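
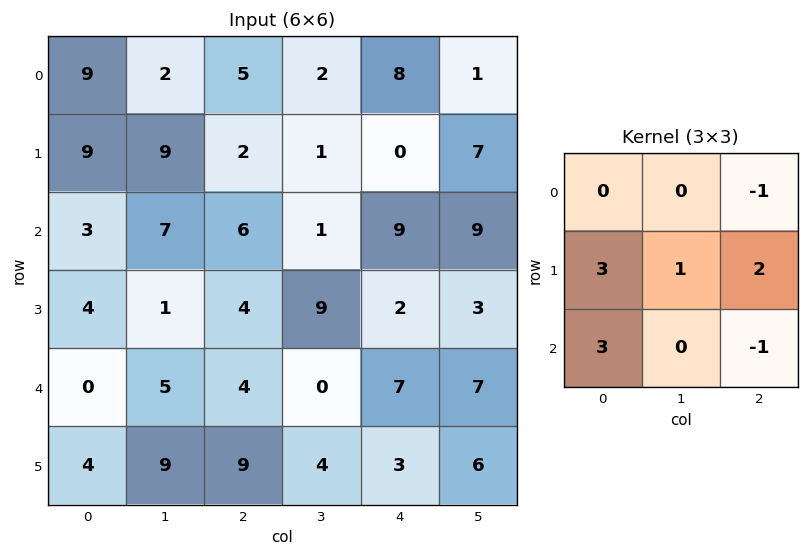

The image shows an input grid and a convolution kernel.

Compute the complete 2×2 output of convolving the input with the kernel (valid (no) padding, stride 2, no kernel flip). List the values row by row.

Output[0,0]: The receptive field on the input at this output position is [9 2 5 / 9 9 2 / 3 7 6]. Elementwise product with the kernel and sum: 5·-1 + 9·3 + 9·1 + 2·2 + 3·3 + 6·-1.

38 8
11 21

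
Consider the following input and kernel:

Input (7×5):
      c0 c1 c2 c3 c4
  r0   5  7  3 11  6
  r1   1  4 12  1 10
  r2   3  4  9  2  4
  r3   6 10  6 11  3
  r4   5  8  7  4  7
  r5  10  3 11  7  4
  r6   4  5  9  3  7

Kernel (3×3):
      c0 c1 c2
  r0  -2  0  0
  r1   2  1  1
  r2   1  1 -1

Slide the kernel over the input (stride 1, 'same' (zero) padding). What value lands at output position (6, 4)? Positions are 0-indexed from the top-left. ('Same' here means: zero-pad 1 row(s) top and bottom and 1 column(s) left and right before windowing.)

The receptive field on the zero-padded input at this output position is [7 4 0 / 3 7 0 / 0 0 0]. Elementwise product with the kernel and sum: 7·-2 + 3·2 + 7·1 + 0·1 + 0·1 + 0·1 + 0·-1.

-1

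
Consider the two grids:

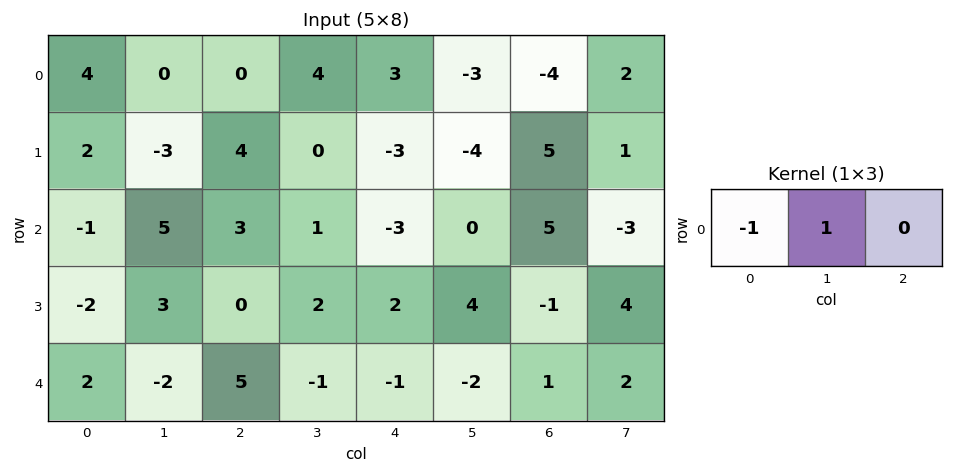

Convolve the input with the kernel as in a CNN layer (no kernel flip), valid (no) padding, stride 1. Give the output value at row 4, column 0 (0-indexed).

The receptive field on the input at this output position is [2 -2 5]. Elementwise product with the kernel and sum: 2·-1 + -2·1.

-4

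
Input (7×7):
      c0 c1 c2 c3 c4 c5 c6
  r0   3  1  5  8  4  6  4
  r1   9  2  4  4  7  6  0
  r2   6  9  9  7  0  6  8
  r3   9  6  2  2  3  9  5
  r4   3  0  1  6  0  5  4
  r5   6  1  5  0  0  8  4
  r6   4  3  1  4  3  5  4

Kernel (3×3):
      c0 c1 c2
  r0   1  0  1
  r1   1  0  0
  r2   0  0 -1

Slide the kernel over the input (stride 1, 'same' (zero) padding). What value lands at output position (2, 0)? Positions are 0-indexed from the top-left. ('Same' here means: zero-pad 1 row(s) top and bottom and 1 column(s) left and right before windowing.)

The receptive field on the zero-padded input at this output position is [0 9 2 / 0 6 9 / 0 9 6]. Elementwise product with the kernel and sum: 0·1 + 2·1 + 0·1 + 6·-1.

-4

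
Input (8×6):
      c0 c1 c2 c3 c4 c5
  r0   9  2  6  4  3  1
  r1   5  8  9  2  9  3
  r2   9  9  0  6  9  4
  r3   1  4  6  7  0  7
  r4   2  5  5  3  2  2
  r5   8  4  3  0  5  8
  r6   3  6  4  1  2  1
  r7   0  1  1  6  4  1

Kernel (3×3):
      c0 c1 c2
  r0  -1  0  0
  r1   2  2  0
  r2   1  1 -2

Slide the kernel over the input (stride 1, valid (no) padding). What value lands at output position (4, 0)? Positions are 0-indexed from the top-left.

The receptive field on the input at this output position is [2 5 5 / 8 4 3 / 3 6 4]. Elementwise product with the kernel and sum: 2·-1 + 8·2 + 4·2 + 3·1 + 6·1 + 4·-2.

23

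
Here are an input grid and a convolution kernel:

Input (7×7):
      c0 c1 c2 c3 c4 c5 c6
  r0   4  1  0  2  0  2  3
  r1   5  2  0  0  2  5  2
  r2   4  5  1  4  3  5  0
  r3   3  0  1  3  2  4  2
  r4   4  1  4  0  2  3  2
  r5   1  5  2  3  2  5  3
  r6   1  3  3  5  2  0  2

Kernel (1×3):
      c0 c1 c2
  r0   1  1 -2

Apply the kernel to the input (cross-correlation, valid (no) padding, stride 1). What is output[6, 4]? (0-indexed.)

-2

The receptive field on the input at this output position is [2 0 2]. Elementwise product with the kernel and sum: 2·1 + 0·1 + 2·-2.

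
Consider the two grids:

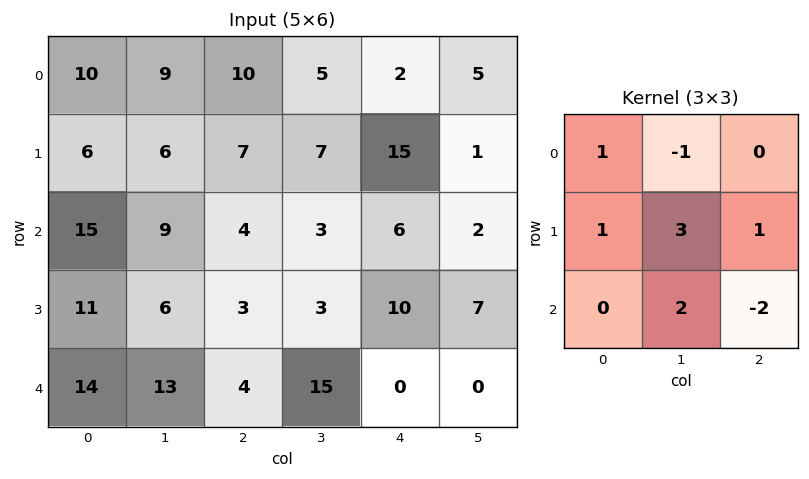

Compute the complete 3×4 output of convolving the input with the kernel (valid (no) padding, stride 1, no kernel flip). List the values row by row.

42 35 42 64
52 23 5 21
56 1 53 37

Output[0,0]: The receptive field on the input at this output position is [10 9 10 / 6 6 7 / 15 9 4]. Elementwise product with the kernel and sum: 10·1 + 9·-1 + 6·1 + 6·3 + 7·1 + 9·2 + 4·-2.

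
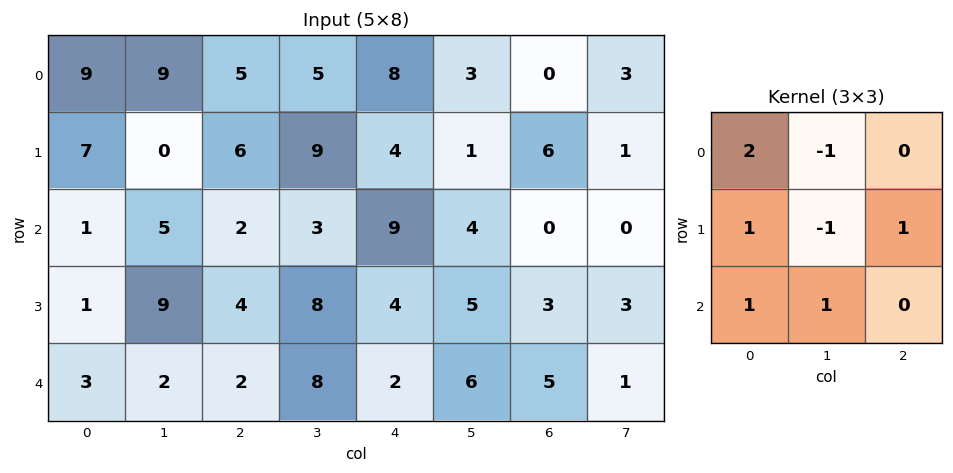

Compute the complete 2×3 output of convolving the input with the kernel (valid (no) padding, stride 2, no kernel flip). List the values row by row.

28 11 35
-2 11 24

Output[0,0]: The receptive field on the input at this output position is [9 9 5 / 7 0 6 / 1 5 2]. Elementwise product with the kernel and sum: 9·2 + 9·-1 + 7·1 + 0·-1 + 6·1 + 1·1 + 5·1.
Output[0,1]: The receptive field on the input at this output position is [5 5 8 / 6 9 4 / 2 3 9]. Elementwise product with the kernel and sum: 5·2 + 5·-1 + 6·1 + 9·-1 + 4·1 + 2·1 + 3·1.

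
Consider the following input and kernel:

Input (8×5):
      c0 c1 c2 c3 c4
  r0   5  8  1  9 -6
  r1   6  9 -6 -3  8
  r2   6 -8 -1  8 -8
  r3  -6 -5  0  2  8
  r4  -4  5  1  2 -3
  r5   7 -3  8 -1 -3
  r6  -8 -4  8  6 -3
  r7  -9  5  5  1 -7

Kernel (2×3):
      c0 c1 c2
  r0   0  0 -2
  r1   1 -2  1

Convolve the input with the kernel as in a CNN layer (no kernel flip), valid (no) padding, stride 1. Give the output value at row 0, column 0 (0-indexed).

-20

The receptive field on the input at this output position is [5 8 1 / 6 9 -6]. Elementwise product with the kernel and sum: 1·-2 + 6·1 + 9·-2 + -6·1.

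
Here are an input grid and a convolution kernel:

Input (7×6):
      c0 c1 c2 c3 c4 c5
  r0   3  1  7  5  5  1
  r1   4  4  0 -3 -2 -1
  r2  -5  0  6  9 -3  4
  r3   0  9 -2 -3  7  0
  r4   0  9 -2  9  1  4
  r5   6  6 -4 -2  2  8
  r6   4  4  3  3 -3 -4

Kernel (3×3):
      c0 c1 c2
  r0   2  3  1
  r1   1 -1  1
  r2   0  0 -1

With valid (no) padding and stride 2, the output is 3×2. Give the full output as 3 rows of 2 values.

Output[0,0]: The receptive field on the input at this output position is [3 1 7 / 4 4 0 / -5 0 6]. Elementwise product with the kernel and sum: 3·2 + 1·3 + 7·1 + 4·1 + 4·-1 + 0·1 + 6·-1.

10 38
-13 43
18 27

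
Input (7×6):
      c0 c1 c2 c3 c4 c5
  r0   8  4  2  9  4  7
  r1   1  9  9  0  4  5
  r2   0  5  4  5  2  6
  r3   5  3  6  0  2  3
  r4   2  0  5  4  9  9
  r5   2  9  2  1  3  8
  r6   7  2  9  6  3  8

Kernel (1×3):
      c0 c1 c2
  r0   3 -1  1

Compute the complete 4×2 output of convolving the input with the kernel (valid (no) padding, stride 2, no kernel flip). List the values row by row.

22 1
-1 9
11 20
28 24

Output[0,0]: The receptive field on the input at this output position is [8 4 2]. Elementwise product with the kernel and sum: 8·3 + 4·-1 + 2·1.
Output[0,1]: The receptive field on the input at this output position is [2 9 4]. Elementwise product with the kernel and sum: 2·3 + 9·-1 + 4·1.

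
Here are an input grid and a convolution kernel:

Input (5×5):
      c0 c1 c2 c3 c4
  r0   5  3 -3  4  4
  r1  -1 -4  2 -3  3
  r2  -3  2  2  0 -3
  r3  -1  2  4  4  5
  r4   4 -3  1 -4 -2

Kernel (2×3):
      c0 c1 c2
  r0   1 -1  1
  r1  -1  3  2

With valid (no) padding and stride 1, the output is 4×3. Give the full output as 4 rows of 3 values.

-8 14 -8
18 -5 0
12 18 17
-10 0 -12

Output[0,0]: The receptive field on the input at this output position is [5 3 -3 / -1 -4 2]. Elementwise product with the kernel and sum: 5·1 + 3·-1 + -3·1 + -1·-1 + -4·3 + 2·2.
Output[0,1]: The receptive field on the input at this output position is [3 -3 4 / -4 2 -3]. Elementwise product with the kernel and sum: 3·1 + -3·-1 + 4·1 + -4·-1 + 2·3 + -3·2.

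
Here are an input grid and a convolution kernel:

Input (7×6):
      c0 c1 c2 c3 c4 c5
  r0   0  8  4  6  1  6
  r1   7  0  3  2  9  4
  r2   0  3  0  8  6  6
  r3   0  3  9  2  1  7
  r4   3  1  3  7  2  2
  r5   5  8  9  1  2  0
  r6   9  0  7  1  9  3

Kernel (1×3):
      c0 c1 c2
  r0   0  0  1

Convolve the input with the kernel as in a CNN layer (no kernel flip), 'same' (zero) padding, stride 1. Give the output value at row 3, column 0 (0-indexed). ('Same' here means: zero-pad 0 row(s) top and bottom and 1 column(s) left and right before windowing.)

3

The receptive field on the zero-padded input at this output position is [0 0 3]. Elementwise product with the kernel and sum: 3·1.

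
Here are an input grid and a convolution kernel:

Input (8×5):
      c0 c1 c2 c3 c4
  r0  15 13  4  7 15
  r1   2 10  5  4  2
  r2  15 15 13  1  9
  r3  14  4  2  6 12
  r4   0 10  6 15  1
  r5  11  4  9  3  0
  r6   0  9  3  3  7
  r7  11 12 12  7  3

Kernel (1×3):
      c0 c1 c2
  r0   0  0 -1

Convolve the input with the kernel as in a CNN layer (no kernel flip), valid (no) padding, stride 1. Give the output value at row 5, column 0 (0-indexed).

The receptive field on the input at this output position is [11 4 9]. Elementwise product with the kernel and sum: 9·-1.

-9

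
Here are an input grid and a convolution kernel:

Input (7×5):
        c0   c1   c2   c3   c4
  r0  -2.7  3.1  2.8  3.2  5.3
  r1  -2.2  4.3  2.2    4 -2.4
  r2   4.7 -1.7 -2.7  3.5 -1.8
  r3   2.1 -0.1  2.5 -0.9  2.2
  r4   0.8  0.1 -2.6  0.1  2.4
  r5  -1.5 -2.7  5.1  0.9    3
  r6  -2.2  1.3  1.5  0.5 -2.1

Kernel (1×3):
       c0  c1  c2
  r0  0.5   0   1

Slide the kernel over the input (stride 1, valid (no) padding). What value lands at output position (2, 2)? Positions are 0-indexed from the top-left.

-3.15

The receptive field on the input at this output position is [-2.7 3.5 -1.8]. Elementwise product with the kernel and sum: -2.7·0.5 + -1.8·1.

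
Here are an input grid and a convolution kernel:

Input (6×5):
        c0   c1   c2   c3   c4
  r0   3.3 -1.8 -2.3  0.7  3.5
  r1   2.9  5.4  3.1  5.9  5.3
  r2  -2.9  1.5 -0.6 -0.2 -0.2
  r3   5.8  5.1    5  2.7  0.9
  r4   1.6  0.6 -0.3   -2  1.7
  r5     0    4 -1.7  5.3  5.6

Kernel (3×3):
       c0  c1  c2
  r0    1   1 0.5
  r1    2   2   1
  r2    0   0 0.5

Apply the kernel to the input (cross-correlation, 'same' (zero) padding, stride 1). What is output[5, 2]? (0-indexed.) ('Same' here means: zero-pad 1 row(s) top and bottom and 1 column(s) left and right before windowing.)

9.2

The receptive field on the zero-padded input at this output position is [0.6 -0.3 -2 / 4 -1.7 5.3 / 0 0 0]. Elementwise product with the kernel and sum: 0.6·1 + -0.3·1 + -2·0.5 + 4·2 + -1.7·2 + 5.3·1 + 0·0.5.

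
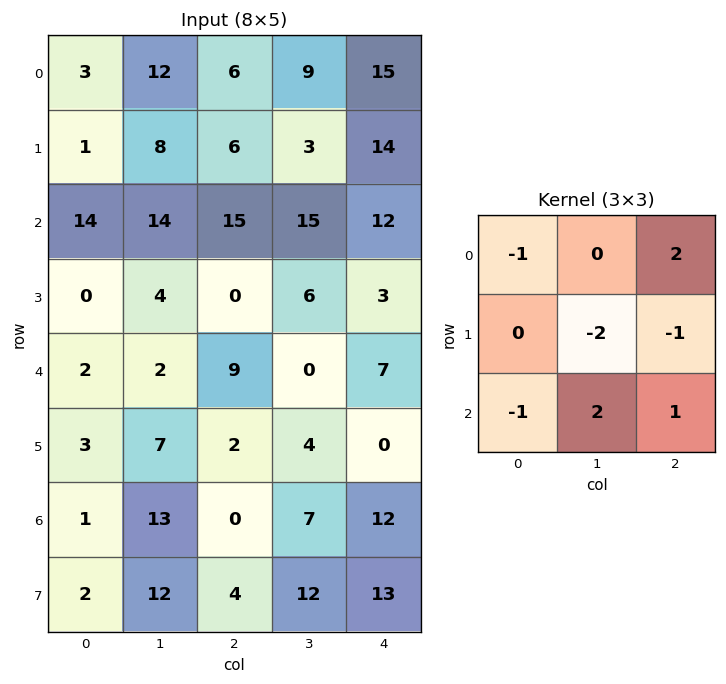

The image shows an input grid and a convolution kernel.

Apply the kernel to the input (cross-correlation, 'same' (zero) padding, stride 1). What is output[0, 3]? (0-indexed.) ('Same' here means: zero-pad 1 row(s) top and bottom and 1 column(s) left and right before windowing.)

-19

The receptive field on the zero-padded input at this output position is [0 0 0 / 6 9 15 / 6 3 14]. Elementwise product with the kernel and sum: 0·-1 + 0·2 + 9·-2 + 15·-1 + 6·-1 + 3·2 + 14·1.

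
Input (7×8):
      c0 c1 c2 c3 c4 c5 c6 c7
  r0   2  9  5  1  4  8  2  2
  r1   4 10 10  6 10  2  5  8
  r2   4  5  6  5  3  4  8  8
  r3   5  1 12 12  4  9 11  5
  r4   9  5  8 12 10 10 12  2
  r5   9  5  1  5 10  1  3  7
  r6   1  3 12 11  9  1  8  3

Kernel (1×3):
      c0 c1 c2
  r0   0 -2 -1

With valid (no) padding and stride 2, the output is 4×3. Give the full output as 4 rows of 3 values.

-23 -6 -18
-16 -13 -16
-18 -34 -32
-18 -31 -10

Output[0,0]: The receptive field on the input at this output position is [2 9 5]. Elementwise product with the kernel and sum: 9·-2 + 5·-1.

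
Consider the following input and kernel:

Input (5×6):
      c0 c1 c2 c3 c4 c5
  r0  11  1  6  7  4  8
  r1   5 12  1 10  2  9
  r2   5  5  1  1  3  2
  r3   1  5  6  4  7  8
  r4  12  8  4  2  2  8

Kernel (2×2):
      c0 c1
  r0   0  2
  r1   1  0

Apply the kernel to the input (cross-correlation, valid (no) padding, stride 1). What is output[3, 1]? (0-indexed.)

The receptive field on the input at this output position is [5 6 / 8 4]. Elementwise product with the kernel and sum: 6·2 + 8·1.

20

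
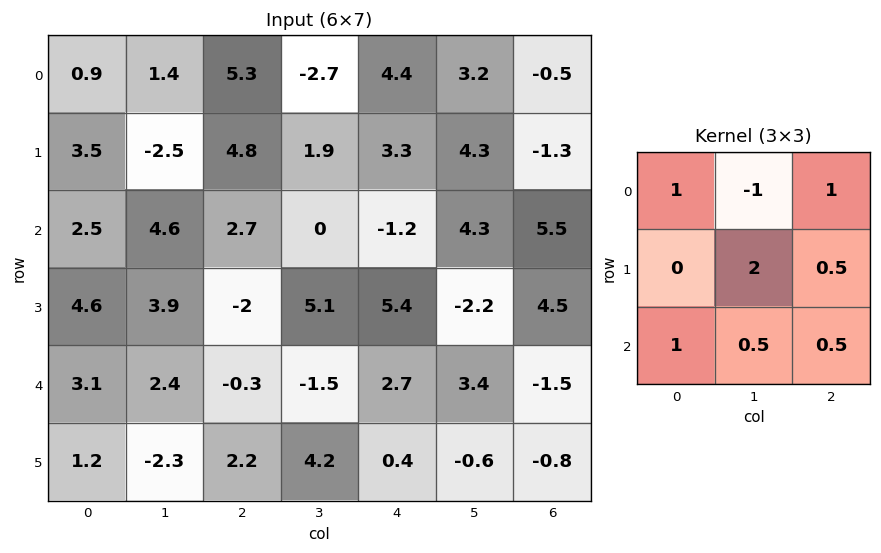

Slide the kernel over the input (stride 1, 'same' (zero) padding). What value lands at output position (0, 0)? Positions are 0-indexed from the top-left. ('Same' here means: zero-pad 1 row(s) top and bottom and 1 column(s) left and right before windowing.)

3

The receptive field on the zero-padded input at this output position is [0 0 0 / 0 0.9 1.4 / 0 3.5 -2.5]. Elementwise product with the kernel and sum: 0·1 + 0·-1 + 0·1 + 0.9·2 + 1.4·0.5 + 0·1 + 3.5·0.5 + -2.5·0.5.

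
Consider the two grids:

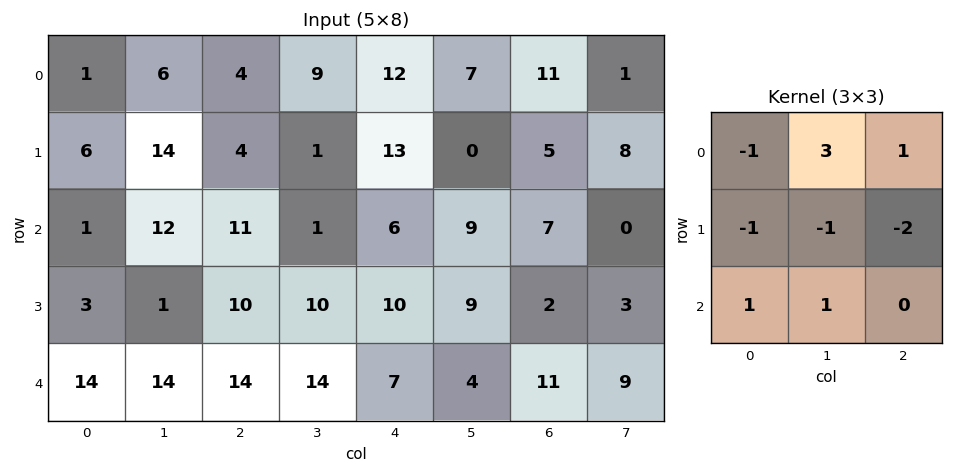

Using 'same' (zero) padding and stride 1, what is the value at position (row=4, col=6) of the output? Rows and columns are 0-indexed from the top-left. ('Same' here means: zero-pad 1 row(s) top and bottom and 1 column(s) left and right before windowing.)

The receptive field on the zero-padded input at this output position is [9 2 3 / 4 11 9 / 0 0 0]. Elementwise product with the kernel and sum: 9·-1 + 2·3 + 3·1 + 4·-1 + 11·-1 + 9·-2 + 0·1 + 0·1.

-33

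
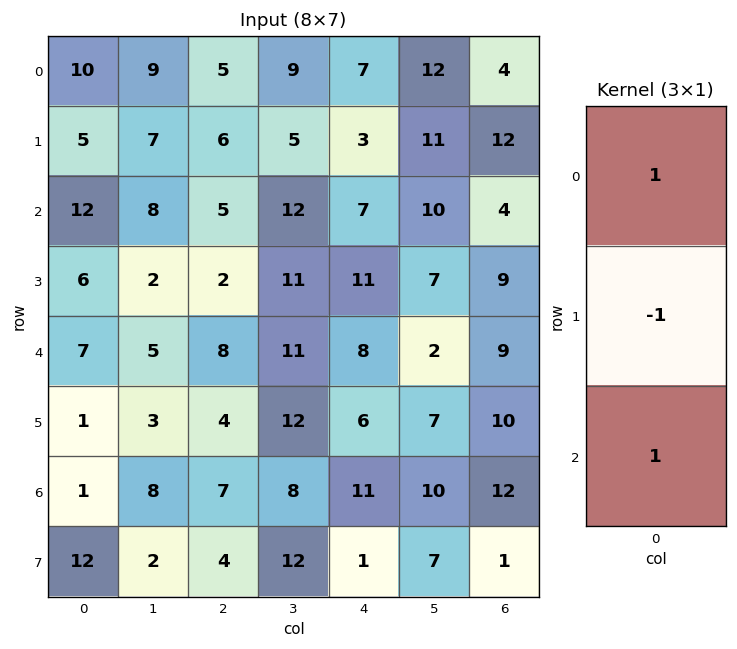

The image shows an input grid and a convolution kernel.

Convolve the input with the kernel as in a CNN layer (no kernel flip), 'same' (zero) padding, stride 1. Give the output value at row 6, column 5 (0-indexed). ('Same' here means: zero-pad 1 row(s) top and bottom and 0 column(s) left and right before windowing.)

The receptive field on the zero-padded input at this output position is [7 / 10 / 7]. Elementwise product with the kernel and sum: 7·1 + 10·-1 + 7·1.

4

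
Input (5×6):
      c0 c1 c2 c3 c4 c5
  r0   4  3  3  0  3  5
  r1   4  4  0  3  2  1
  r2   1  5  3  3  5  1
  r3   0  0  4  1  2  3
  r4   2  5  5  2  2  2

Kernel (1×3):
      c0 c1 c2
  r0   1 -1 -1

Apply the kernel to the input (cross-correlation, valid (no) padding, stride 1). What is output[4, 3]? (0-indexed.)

-2

The receptive field on the input at this output position is [2 2 2]. Elementwise product with the kernel and sum: 2·1 + 2·-1 + 2·-1.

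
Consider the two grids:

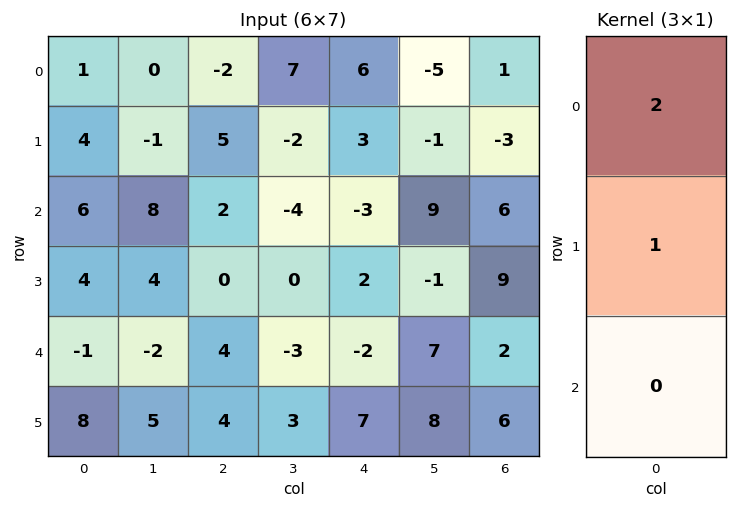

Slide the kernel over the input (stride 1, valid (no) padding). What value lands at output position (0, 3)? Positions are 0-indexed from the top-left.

12

The receptive field on the input at this output position is [7 / -2 / -4]. Elementwise product with the kernel and sum: 7·2 + -2·1.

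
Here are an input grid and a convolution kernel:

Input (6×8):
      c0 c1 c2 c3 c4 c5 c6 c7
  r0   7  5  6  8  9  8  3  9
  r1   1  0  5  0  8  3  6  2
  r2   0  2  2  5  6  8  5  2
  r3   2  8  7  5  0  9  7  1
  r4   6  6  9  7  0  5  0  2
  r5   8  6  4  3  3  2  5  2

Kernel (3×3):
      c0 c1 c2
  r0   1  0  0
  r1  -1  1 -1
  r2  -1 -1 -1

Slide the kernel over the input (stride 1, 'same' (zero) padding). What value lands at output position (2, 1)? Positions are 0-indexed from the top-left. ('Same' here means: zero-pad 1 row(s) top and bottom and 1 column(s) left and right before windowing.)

The receptive field on the zero-padded input at this output position is [1 0 5 / 0 2 2 / 2 8 7]. Elementwise product with the kernel and sum: 1·1 + 0·-1 + 2·1 + 2·-1 + 2·-1 + 8·-1 + 7·-1.

-16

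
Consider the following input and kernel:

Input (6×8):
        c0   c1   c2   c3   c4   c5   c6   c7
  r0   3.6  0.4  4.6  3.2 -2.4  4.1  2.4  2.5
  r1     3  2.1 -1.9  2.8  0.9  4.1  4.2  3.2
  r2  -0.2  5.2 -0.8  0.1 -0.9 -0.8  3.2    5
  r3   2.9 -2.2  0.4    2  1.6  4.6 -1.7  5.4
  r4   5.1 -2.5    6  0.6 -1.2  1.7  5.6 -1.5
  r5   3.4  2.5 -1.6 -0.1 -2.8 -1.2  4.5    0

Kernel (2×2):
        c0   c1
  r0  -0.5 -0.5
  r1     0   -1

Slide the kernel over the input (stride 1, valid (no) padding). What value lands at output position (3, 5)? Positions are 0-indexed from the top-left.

The receptive field on the input at this output position is [4.6 -1.7 / 1.7 5.6]. Elementwise product with the kernel and sum: 4.6·-0.5 + -1.7·-0.5 + 5.6·-1.

-7.05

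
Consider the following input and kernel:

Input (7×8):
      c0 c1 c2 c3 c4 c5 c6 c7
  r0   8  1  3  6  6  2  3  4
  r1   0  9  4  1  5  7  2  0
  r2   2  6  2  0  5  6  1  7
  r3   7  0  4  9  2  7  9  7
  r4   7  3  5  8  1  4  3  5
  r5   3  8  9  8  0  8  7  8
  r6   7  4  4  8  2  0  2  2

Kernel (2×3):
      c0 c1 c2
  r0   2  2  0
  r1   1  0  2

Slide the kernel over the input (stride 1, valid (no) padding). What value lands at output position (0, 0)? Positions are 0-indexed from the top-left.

The receptive field on the input at this output position is [8 1 3 / 0 9 4]. Elementwise product with the kernel and sum: 8·2 + 1·2 + 0·1 + 4·2.

26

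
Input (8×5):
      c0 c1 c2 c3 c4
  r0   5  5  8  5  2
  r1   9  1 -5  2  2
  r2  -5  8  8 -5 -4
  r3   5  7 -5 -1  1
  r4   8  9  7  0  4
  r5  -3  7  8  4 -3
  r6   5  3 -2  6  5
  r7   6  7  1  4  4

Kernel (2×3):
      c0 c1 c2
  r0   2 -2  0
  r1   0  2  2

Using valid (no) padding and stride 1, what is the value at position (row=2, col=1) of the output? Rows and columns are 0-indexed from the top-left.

-12

The receptive field on the input at this output position is [8 8 -5 / 7 -5 -1]. Elementwise product with the kernel and sum: 8·2 + 8·-2 + -5·2 + -1·2.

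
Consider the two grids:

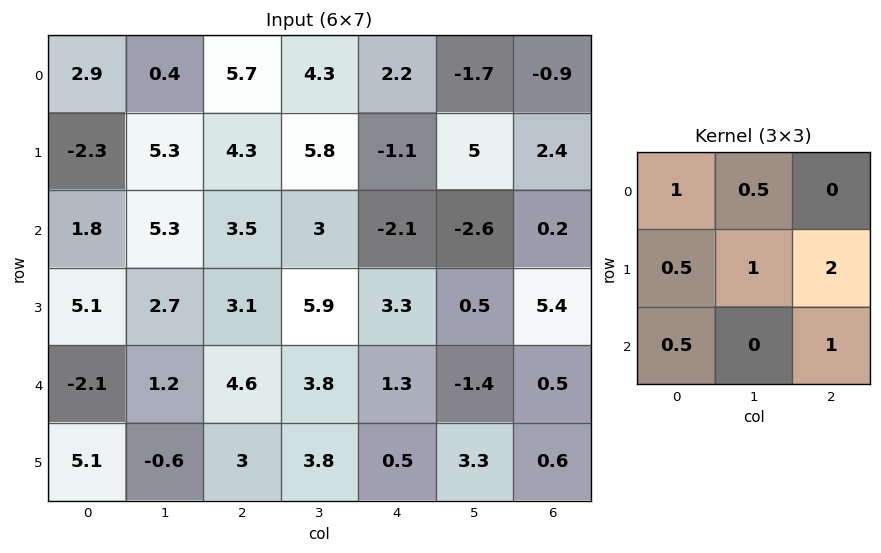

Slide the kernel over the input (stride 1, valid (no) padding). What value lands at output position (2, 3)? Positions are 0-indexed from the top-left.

The receptive field on the input at this output position is [3 -2.1 -2.6 / 5.9 3.3 0.5 / 3.8 1.3 -1.4]. Elementwise product with the kernel and sum: 3·1 + -2.1·0.5 + 5.9·0.5 + 3.3·1 + 0.5·2 + 3.8·0.5 + -1.4·1.

9.7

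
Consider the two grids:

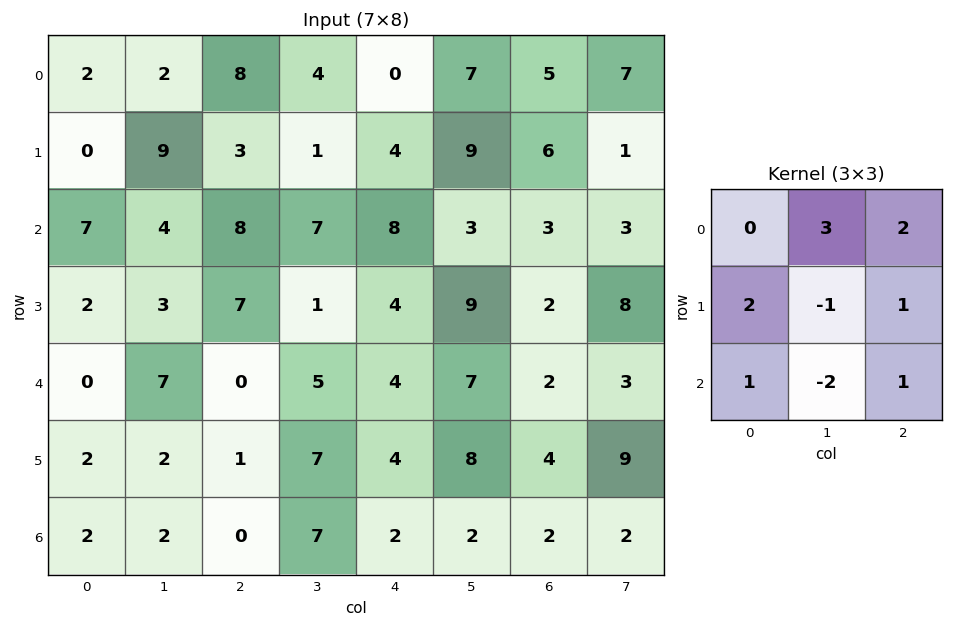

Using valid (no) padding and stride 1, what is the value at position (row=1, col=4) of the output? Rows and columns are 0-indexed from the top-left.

43

The receptive field on the input at this output position is [4 9 6 / 8 3 3 / 4 9 2]. Elementwise product with the kernel and sum: 9·3 + 6·2 + 8·2 + 3·-1 + 3·1 + 4·1 + 9·-2 + 2·1.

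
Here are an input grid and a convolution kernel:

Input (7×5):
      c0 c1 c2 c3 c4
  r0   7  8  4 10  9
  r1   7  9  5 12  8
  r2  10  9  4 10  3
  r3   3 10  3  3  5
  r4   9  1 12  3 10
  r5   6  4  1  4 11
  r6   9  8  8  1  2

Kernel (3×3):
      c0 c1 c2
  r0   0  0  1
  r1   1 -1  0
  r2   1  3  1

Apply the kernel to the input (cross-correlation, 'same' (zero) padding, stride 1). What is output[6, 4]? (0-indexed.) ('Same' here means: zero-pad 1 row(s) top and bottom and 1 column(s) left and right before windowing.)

-1

The receptive field on the zero-padded input at this output position is [4 11 0 / 1 2 0 / 0 0 0]. Elementwise product with the kernel and sum: 0·1 + 1·1 + 2·-1 + 0·1 + 0·3 + 0·1.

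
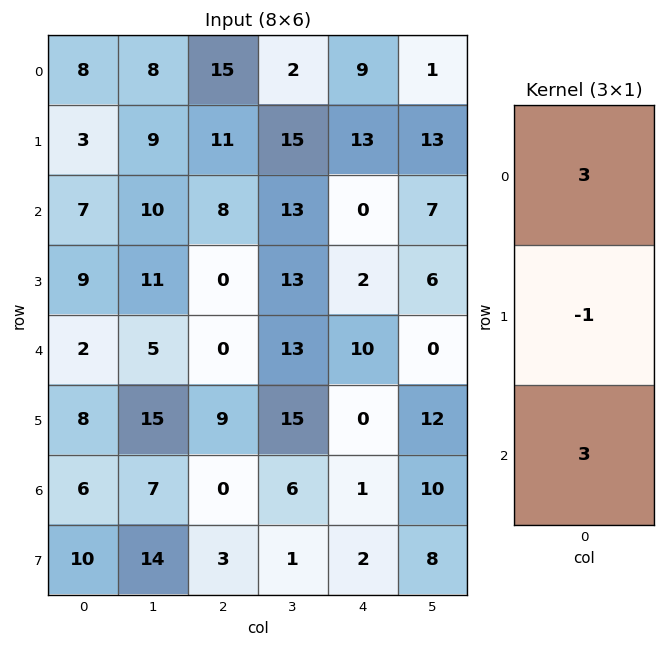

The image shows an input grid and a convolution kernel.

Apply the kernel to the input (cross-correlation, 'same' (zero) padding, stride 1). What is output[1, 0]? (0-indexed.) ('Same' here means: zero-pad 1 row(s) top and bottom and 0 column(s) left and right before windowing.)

The receptive field on the zero-padded input at this output position is [8 / 3 / 7]. Elementwise product with the kernel and sum: 8·3 + 3·-1 + 7·3.

42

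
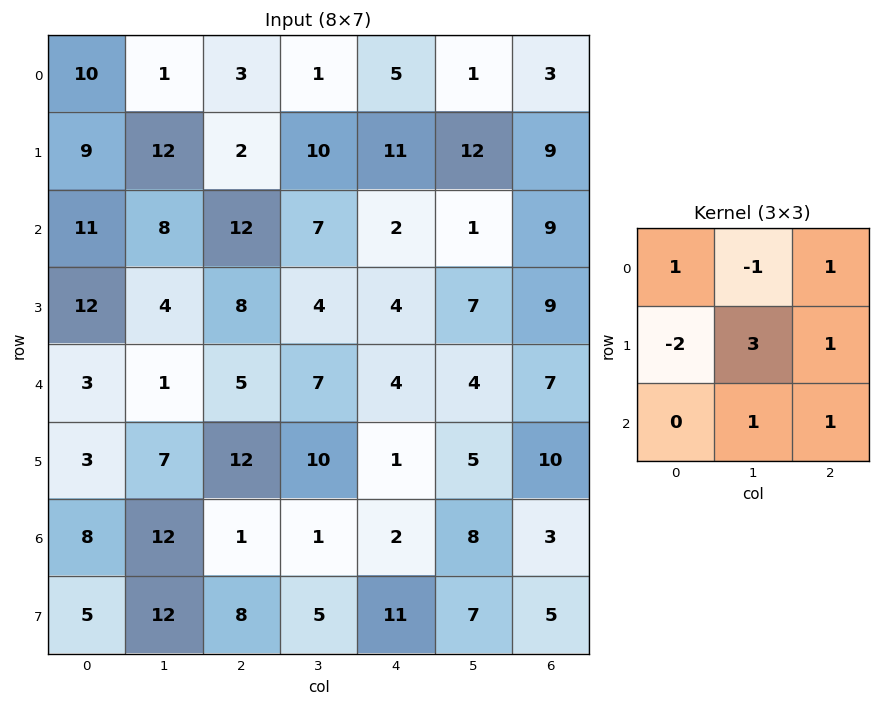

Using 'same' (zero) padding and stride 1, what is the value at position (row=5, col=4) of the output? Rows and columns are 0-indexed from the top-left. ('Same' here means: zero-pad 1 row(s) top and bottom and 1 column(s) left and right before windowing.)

5

The receptive field on the zero-padded input at this output position is [7 4 4 / 10 1 5 / 1 2 8]. Elementwise product with the kernel and sum: 7·1 + 4·-1 + 4·1 + 10·-2 + 1·3 + 5·1 + 2·1 + 8·1.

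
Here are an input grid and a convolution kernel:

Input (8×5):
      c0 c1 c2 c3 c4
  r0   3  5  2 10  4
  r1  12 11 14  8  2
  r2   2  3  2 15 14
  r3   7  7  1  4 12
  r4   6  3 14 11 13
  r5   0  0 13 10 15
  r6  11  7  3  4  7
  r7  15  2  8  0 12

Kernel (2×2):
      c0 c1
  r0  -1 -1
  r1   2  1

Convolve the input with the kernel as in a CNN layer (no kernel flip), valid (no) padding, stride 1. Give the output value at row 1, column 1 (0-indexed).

The receptive field on the input at this output position is [11 14 / 3 2]. Elementwise product with the kernel and sum: 11·-1 + 14·-1 + 3·2 + 2·1.

-17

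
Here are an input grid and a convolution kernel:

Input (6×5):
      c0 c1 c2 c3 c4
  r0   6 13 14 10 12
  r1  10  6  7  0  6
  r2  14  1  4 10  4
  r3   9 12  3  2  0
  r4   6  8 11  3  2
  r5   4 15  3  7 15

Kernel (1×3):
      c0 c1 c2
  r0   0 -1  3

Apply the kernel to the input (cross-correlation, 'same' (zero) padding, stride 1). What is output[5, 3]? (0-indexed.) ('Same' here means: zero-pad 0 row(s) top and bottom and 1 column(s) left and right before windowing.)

38

The receptive field on the zero-padded input at this output position is [3 7 15]. Elementwise product with the kernel and sum: 7·-1 + 15·3.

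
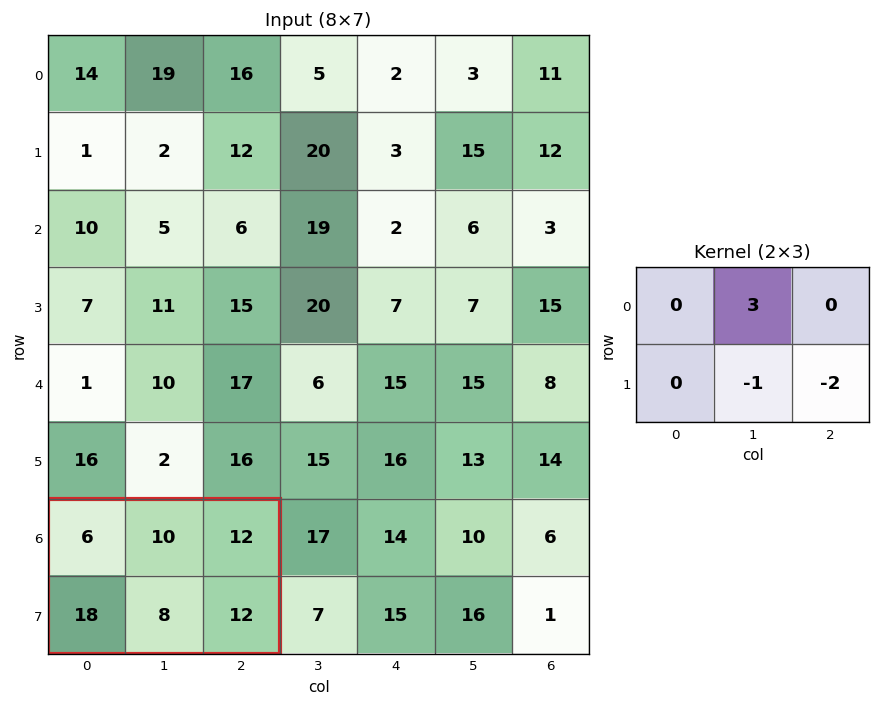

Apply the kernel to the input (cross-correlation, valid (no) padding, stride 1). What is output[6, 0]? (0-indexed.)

The receptive field on the input at this output position is [6 10 12 / 18 8 12]. Elementwise product with the kernel and sum: 10·3 + 8·-1 + 12·-2.

-2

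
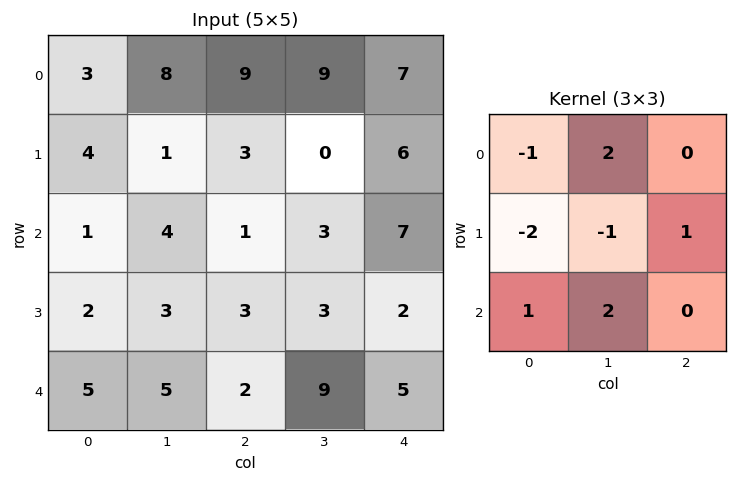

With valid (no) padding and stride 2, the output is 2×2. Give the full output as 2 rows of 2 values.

Output[0,0]: The receptive field on the input at this output position is [3 8 9 / 4 1 3 / 1 4 1]. Elementwise product with the kernel and sum: 3·-1 + 8·2 + 4·-2 + 1·-1 + 3·1 + 1·1 + 4·2.

16 16
18 18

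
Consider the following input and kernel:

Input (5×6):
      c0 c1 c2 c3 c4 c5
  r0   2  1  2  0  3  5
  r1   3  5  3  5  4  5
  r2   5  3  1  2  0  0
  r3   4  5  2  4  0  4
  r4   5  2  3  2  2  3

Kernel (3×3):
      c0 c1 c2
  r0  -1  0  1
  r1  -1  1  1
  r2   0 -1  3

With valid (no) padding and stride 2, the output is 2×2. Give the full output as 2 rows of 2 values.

5 5
6 5

Output[0,0]: The receptive field on the input at this output position is [2 1 2 / 3 5 3 / 5 3 1]. Elementwise product with the kernel and sum: 2·-1 + 2·1 + 3·-1 + 5·1 + 3·1 + 3·-1 + 1·3.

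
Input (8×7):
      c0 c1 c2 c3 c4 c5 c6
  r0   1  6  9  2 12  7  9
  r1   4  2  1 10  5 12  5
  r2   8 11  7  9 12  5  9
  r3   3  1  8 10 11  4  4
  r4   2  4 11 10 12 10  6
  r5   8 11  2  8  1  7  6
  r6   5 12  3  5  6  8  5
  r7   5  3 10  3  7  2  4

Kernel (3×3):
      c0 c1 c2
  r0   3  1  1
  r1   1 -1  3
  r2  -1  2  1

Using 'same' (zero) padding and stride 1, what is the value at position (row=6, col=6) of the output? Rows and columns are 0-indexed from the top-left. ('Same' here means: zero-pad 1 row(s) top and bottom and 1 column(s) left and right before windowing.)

36

The receptive field on the zero-padded input at this output position is [7 6 0 / 8 5 0 / 2 4 0]. Elementwise product with the kernel and sum: 7·3 + 6·1 + 0·1 + 8·1 + 5·-1 + 0·3 + 2·-1 + 4·2 + 0·1.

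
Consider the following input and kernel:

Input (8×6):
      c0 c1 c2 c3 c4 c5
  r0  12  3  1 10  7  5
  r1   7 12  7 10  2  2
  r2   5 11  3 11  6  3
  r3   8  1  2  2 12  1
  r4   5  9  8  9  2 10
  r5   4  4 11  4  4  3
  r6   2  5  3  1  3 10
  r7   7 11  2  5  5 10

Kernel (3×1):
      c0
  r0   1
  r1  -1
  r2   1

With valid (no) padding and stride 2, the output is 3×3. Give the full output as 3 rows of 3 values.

10 -3 11
2 9 -4
3 0 1

Output[0,0]: The receptive field on the input at this output position is [12 / 7 / 5]. Elementwise product with the kernel and sum: 12·1 + 7·-1 + 5·1.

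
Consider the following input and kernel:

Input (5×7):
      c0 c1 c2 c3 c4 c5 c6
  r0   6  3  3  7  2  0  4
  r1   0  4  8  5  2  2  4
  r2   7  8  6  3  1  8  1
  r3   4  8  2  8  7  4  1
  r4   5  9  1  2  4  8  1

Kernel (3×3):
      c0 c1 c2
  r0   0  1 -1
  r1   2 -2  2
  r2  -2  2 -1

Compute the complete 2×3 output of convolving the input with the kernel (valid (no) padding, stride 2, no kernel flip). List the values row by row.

Output[0,0]: The receptive field on the input at this output position is [6 3 3 / 0 4 8 / 7 8 6]. Elementwise product with the kernel and sum: 3·1 + 3·-1 + 0·2 + 4·-2 + 8·2 + 7·-2 + 8·2 + 6·-1.
Output[0,1]: The receptive field on the input at this output position is [3 7 2 / 8 5 2 / 6 3 1]. Elementwise product with the kernel and sum: 7·1 + 2·-1 + 8·2 + 5·-2 + 2·2 + 6·-2 + 3·2 + 1·-1.

4 8 17
5 2 22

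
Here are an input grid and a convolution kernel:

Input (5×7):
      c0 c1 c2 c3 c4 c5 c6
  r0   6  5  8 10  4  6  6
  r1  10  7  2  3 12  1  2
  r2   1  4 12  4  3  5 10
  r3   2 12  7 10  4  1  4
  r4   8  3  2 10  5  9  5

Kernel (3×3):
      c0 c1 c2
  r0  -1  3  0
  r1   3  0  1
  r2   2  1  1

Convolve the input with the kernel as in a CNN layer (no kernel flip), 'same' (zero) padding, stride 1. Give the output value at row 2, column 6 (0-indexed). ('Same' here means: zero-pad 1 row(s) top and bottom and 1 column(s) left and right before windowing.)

26

The receptive field on the zero-padded input at this output position is [1 2 0 / 5 10 0 / 1 4 0]. Elementwise product with the kernel and sum: 1·-1 + 2·3 + 5·3 + 0·1 + 1·2 + 4·1 + 0·1.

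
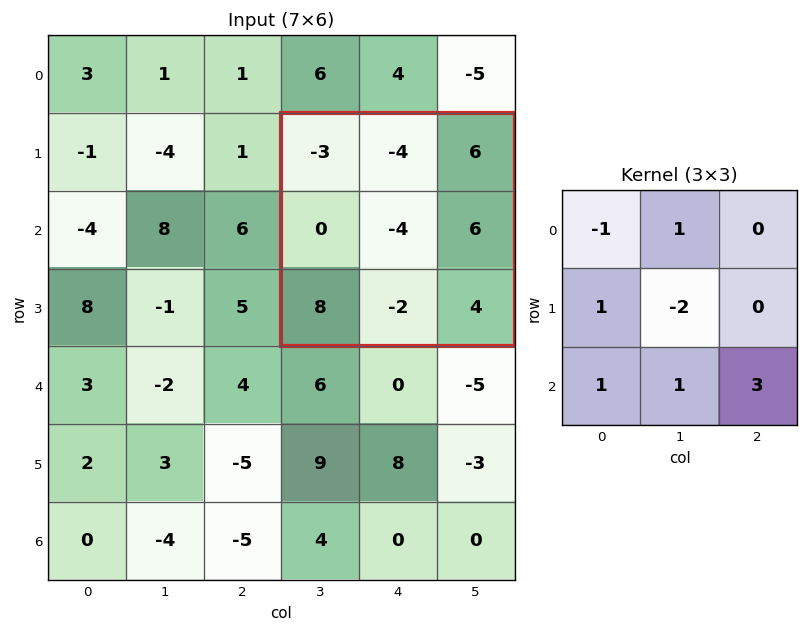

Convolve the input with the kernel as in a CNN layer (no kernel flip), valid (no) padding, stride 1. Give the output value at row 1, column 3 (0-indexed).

25

The receptive field on the input at this output position is [-3 -4 6 / 0 -4 6 / 8 -2 4]. Elementwise product with the kernel and sum: -3·-1 + -4·1 + 0·1 + -4·-2 + 8·1 + -2·1 + 4·3.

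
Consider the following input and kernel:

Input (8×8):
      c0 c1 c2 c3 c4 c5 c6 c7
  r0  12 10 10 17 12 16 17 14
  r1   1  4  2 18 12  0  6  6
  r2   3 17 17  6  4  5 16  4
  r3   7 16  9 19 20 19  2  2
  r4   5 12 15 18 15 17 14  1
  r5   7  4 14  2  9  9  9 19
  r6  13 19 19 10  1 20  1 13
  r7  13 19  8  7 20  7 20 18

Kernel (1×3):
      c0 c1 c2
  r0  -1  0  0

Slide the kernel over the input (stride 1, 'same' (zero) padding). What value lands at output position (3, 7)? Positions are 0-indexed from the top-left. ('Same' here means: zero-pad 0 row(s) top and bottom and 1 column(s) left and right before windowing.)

-2

The receptive field on the zero-padded input at this output position is [2 2 0]. Elementwise product with the kernel and sum: 2·-1.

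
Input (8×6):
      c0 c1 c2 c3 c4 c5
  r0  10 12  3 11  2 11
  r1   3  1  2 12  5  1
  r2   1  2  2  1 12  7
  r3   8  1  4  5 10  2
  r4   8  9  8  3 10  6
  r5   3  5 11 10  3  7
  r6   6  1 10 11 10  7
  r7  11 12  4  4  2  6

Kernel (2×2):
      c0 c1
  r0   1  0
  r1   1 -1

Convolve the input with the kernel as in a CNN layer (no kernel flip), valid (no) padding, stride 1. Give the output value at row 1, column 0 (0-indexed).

2

The receptive field on the input at this output position is [3 1 / 1 2]. Elementwise product with the kernel and sum: 3·1 + 1·1 + 2·-1.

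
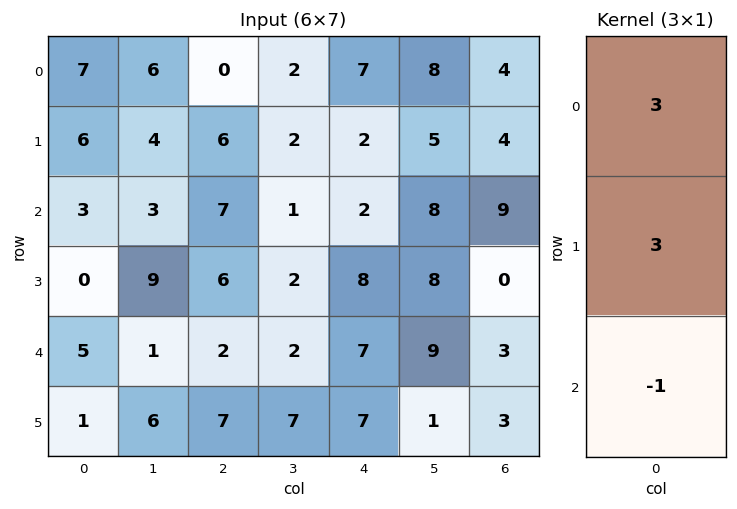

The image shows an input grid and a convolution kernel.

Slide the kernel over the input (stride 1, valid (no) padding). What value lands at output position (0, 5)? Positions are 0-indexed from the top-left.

The receptive field on the input at this output position is [8 / 5 / 8]. Elementwise product with the kernel and sum: 8·3 + 5·3 + 8·-1.

31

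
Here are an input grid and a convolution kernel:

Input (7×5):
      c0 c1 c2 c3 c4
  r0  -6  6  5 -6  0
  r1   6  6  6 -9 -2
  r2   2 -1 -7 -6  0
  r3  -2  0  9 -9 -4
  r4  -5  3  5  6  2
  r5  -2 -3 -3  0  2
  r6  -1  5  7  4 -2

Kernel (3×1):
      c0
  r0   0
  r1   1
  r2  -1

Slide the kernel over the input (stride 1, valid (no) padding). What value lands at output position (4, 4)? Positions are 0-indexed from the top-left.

4

The receptive field on the input at this output position is [2 / 2 / -2]. Elementwise product with the kernel and sum: 2·1 + -2·-1.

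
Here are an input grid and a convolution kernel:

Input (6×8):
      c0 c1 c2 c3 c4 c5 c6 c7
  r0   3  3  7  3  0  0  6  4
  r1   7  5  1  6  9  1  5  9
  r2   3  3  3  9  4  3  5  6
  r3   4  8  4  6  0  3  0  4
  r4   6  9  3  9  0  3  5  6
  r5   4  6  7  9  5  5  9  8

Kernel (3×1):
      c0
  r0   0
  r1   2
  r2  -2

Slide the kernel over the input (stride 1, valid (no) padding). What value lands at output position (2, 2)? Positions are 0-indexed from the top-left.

2

The receptive field on the input at this output position is [3 / 4 / 3]. Elementwise product with the kernel and sum: 4·2 + 3·-2.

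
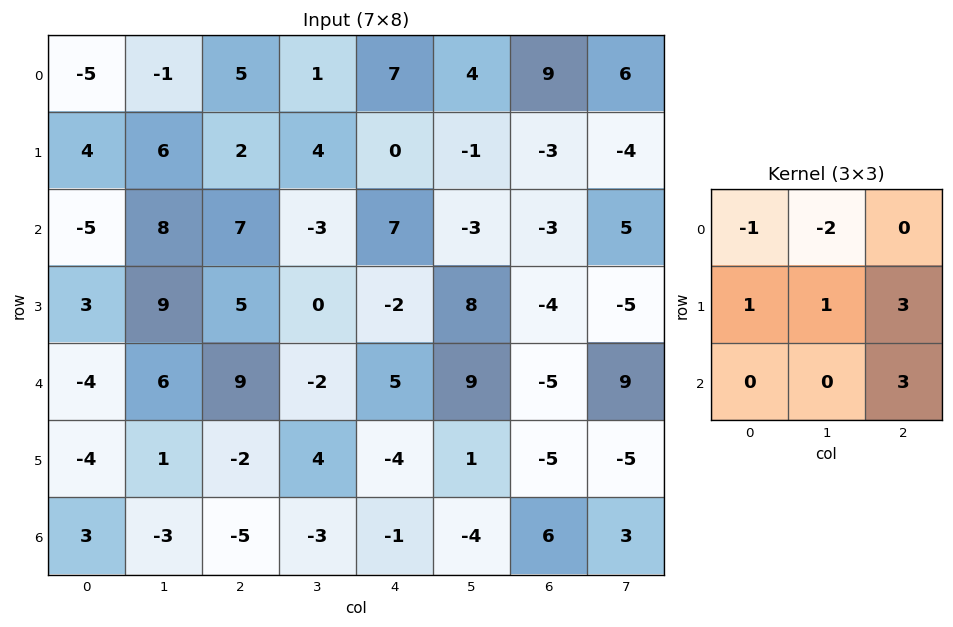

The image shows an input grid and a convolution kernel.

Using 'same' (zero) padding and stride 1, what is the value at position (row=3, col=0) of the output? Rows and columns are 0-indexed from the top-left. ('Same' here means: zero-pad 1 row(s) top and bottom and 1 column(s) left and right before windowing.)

58

The receptive field on the zero-padded input at this output position is [0 -5 8 / 0 3 9 / 0 -4 6]. Elementwise product with the kernel and sum: 0·-1 + -5·-2 + 0·1 + 3·1 + 9·3 + 6·3.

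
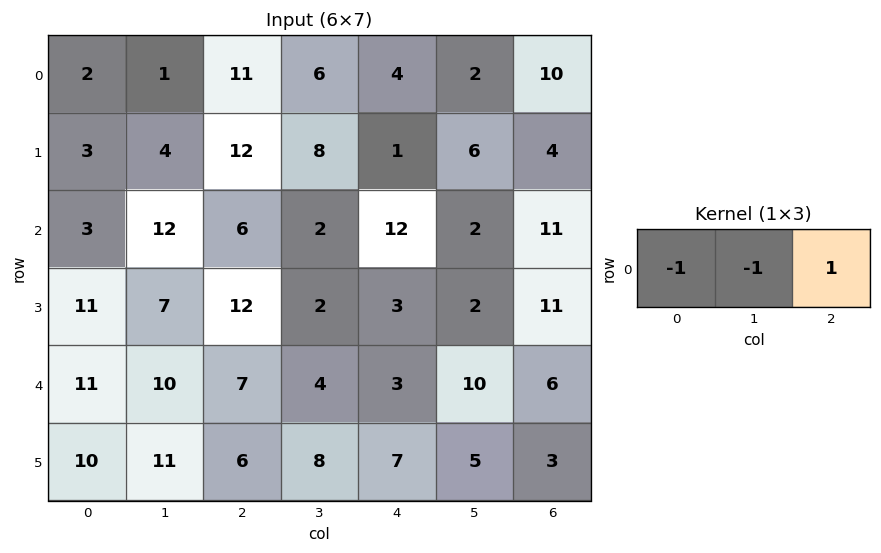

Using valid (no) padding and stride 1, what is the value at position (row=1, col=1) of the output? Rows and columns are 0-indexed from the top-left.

-8

The receptive field on the input at this output position is [4 12 8]. Elementwise product with the kernel and sum: 4·-1 + 12·-1 + 8·1.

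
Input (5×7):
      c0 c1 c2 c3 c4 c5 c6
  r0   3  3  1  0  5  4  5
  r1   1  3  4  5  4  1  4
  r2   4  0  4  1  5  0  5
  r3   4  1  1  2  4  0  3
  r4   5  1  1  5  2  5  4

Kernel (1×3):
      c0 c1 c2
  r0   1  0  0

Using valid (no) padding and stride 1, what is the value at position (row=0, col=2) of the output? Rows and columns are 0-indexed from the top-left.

The receptive field on the input at this output position is [1 0 5]. Elementwise product with the kernel and sum: 1·1.

1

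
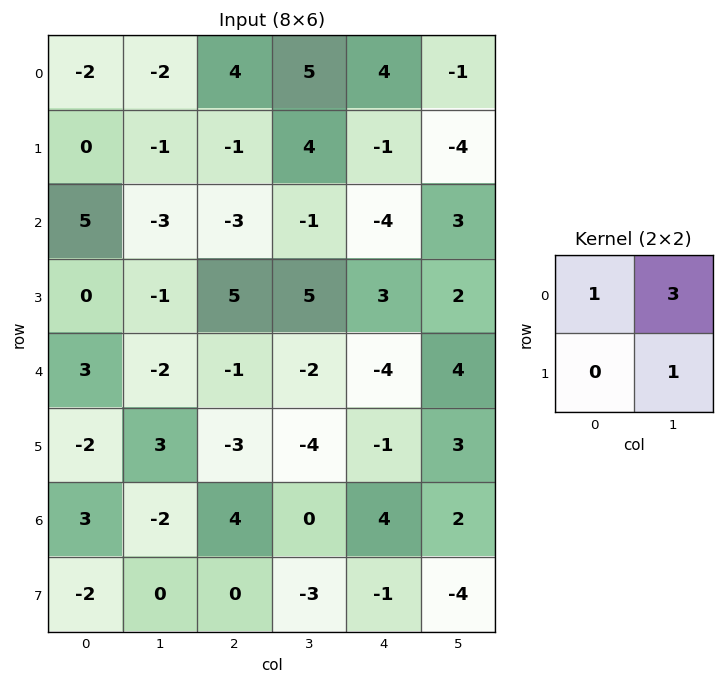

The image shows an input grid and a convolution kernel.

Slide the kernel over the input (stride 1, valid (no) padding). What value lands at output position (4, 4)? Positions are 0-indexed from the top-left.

The receptive field on the input at this output position is [-4 4 / -1 3]. Elementwise product with the kernel and sum: -4·1 + 4·3 + 3·1.

11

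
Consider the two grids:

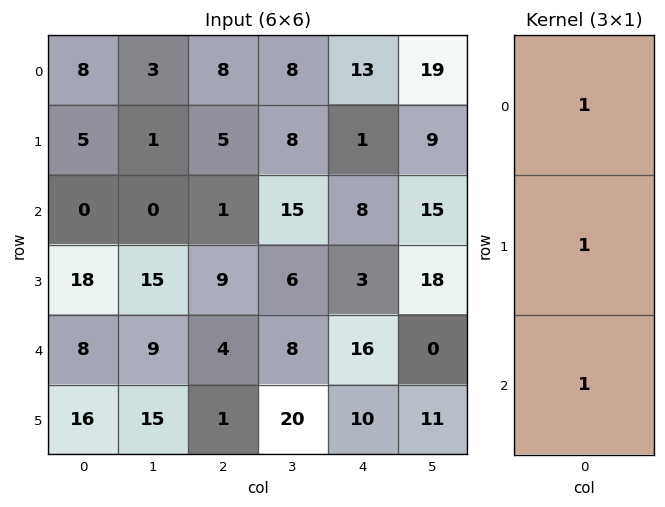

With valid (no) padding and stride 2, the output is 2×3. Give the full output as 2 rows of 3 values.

Output[0,0]: The receptive field on the input at this output position is [8 / 5 / 0]. Elementwise product with the kernel and sum: 8·1 + 5·1 + 0·1.
Output[0,1]: The receptive field on the input at this output position is [8 / 5 / 1]. Elementwise product with the kernel and sum: 8·1 + 5·1 + 1·1.

13 14 22
26 14 27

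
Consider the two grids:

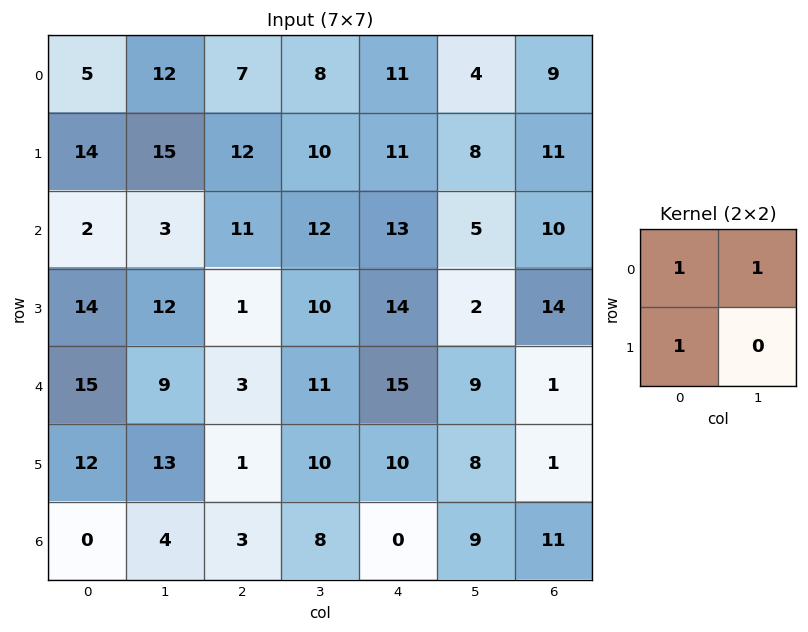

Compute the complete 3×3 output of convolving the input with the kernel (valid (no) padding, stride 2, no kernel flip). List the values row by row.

31 27 26
19 24 32
36 15 34

Output[0,0]: The receptive field on the input at this output position is [5 12 / 14 15]. Elementwise product with the kernel and sum: 5·1 + 12·1 + 14·1.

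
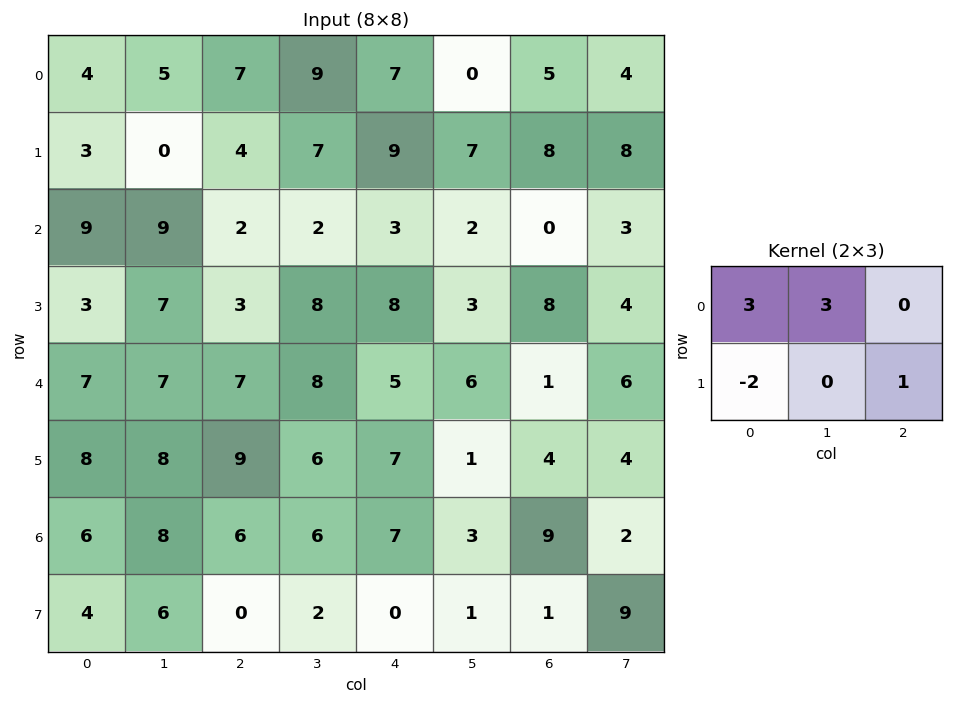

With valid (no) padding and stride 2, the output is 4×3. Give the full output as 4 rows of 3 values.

25 49 11
51 14 7
35 34 23
34 36 31

Output[0,0]: The receptive field on the input at this output position is [4 5 7 / 3 0 4]. Elementwise product with the kernel and sum: 4·3 + 5·3 + 3·-2 + 4·1.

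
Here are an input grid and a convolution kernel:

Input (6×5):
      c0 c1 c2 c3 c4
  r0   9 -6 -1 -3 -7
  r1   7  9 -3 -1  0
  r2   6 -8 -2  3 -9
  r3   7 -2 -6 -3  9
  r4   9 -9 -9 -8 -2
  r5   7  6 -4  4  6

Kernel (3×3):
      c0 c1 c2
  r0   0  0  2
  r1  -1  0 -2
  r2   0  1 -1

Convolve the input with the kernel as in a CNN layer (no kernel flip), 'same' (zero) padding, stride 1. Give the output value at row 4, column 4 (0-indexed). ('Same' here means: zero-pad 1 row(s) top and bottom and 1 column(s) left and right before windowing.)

14

The receptive field on the zero-padded input at this output position is [-3 9 0 / -8 -2 0 / 4 6 0]. Elementwise product with the kernel and sum: 0·2 + -8·-1 + 0·-2 + 6·1 + 0·-1.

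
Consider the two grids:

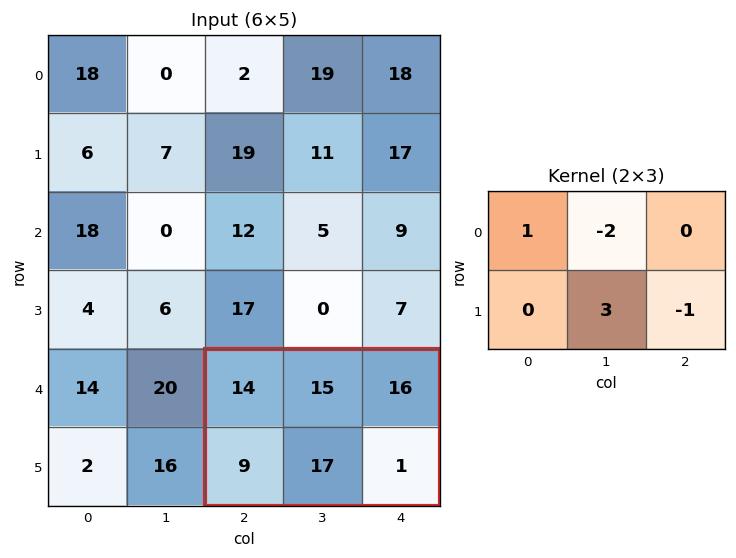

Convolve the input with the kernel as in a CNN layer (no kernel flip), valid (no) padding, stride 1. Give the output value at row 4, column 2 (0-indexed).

The receptive field on the input at this output position is [14 15 16 / 9 17 1]. Elementwise product with the kernel and sum: 14·1 + 15·-2 + 17·3 + 1·-1.

34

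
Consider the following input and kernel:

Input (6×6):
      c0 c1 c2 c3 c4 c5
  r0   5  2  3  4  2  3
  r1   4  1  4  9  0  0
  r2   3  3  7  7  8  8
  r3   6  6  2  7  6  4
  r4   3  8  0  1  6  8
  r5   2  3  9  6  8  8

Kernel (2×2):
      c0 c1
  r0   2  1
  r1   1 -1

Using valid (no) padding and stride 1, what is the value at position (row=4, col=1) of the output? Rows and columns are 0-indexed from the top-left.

The receptive field on the input at this output position is [8 0 / 3 9]. Elementwise product with the kernel and sum: 8·2 + 0·1 + 3·1 + 9·-1.

10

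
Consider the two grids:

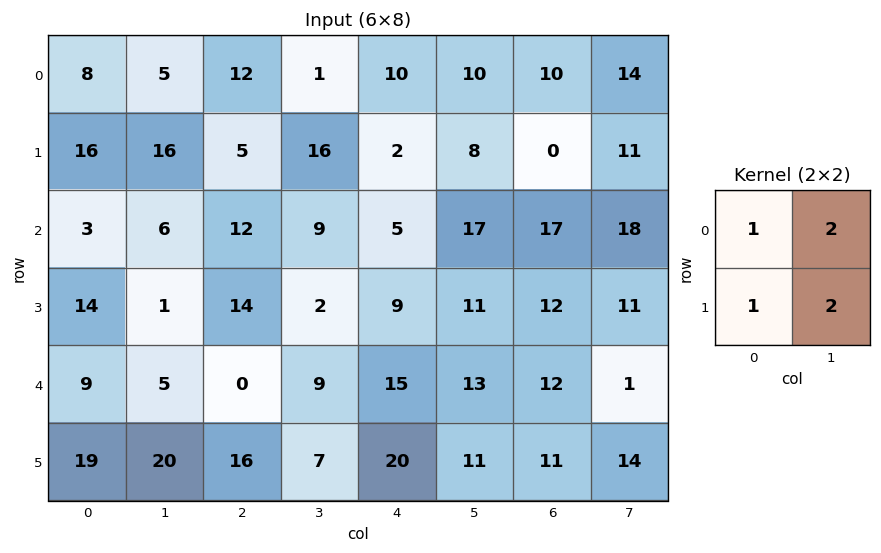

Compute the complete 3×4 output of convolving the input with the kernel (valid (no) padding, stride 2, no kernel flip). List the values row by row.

Output[0,0]: The receptive field on the input at this output position is [8 5 / 16 16]. Elementwise product with the kernel and sum: 8·1 + 5·2 + 16·1 + 16·2.

66 51 48 60
31 48 70 87
78 48 83 53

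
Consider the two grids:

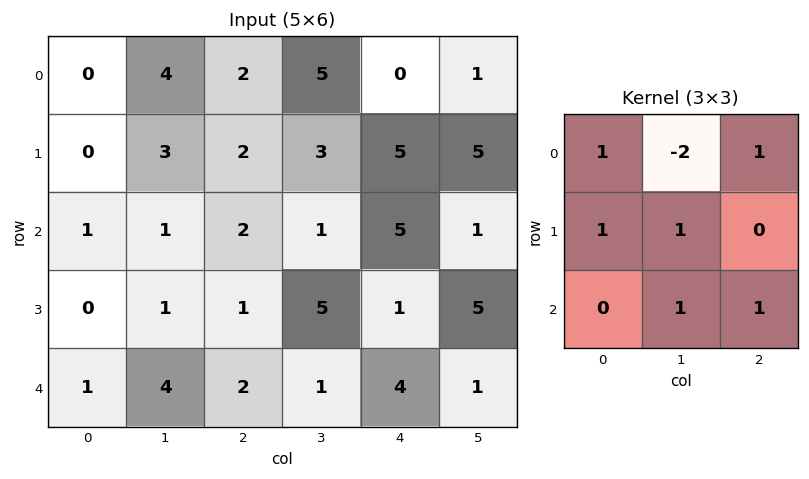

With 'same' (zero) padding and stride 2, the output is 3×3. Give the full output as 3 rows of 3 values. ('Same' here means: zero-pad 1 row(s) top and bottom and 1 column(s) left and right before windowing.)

Output[0,0]: The receptive field on the zero-padded input at this output position is [0 0 0 / 0 0 4 / 0 0 3]. Elementwise product with the kernel and sum: 0·1 + 0·-2 + 0·1 + 0·1 + 0·1 + 0·1 + 3·1.
Output[0,1]: The receptive field on the zero-padded input at this output position is [0 0 0 / 4 2 5 / 3 2 3]. Elementwise product with the kernel and sum: 0·1 + 0·-2 + 0·1 + 4·1 + 2·1 + 2·1 + 3·1.

3 11 15
5 11 10
2 10 13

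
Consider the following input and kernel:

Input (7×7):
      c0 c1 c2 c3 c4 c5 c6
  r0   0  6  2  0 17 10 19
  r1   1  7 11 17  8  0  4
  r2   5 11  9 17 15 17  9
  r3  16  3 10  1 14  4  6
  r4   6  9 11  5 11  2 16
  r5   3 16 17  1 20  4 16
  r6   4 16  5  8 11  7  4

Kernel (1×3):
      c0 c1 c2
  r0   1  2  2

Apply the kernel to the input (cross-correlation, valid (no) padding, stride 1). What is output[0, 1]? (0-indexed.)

The receptive field on the input at this output position is [6 2 0]. Elementwise product with the kernel and sum: 6·1 + 2·2 + 0·2.

10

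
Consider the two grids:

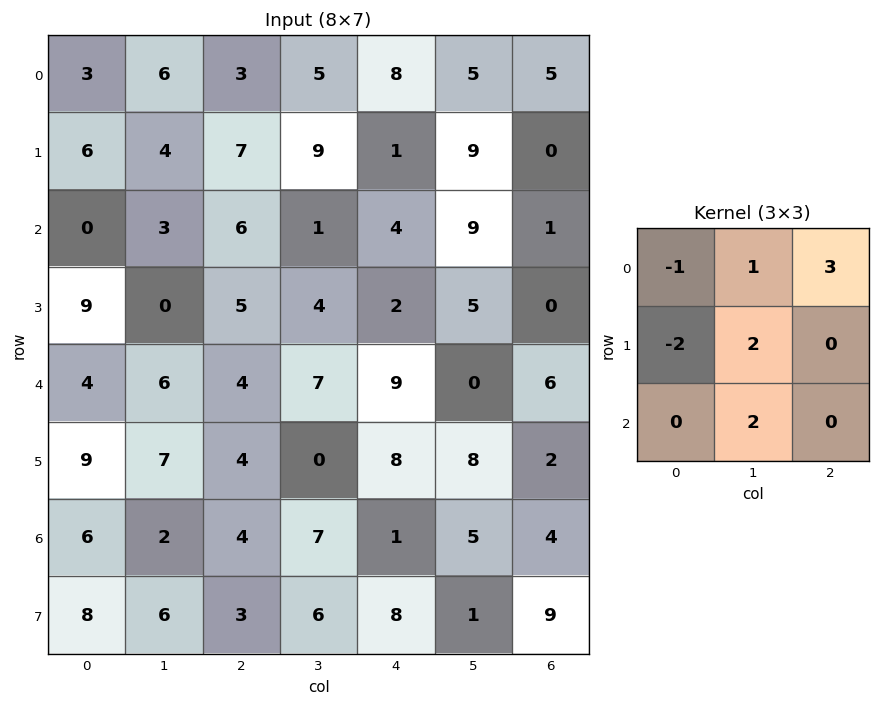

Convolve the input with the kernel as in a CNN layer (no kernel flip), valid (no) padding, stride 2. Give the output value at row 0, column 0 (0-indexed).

The receptive field on the input at this output position is [3 6 3 / 6 4 7 / 0 3 6]. Elementwise product with the kernel and sum: 3·-1 + 6·1 + 3·3 + 6·-2 + 4·2 + 3·2.

14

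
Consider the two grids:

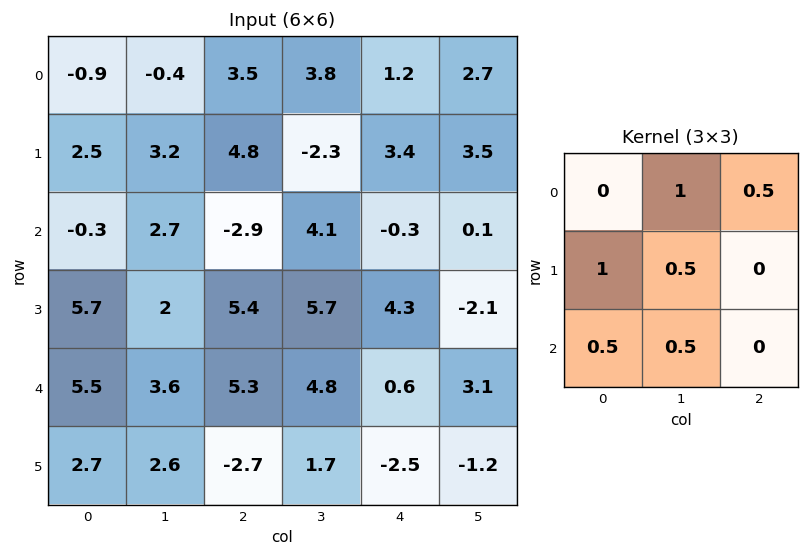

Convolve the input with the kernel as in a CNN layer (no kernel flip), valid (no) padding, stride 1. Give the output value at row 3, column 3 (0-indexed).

7.95

The receptive field on the input at this output position is [5.7 4.3 -2.1 / 4.8 0.6 3.1 / 1.7 -2.5 -1.2]. Elementwise product with the kernel and sum: 4.3·1 + -2.1·0.5 + 4.8·1 + 0.6·0.5 + 1.7·0.5 + -2.5·0.5.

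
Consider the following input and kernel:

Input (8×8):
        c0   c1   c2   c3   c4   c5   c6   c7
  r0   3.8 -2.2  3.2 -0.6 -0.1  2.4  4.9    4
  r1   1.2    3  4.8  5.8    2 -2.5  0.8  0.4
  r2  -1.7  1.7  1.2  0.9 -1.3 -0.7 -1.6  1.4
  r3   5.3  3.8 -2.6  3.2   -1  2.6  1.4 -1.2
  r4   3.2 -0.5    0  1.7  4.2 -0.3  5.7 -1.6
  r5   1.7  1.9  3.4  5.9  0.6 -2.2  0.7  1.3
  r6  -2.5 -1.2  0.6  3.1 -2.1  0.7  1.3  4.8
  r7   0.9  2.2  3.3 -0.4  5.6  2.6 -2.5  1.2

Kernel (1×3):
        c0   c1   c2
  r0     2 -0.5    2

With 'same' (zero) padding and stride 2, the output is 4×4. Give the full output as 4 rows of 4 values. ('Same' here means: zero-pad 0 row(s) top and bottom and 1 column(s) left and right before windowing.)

-6.3 -7.2 3.65 10.35
4.25 4.6 1.05 2.2
-2.6 2.4 0.7 -6.65
-1.15 3.5 8.65 10.35

Output[0,0]: The receptive field on the zero-padded input at this output position is [0 3.8 -2.2]. Elementwise product with the kernel and sum: 0·2 + 3.8·-0.5 + -2.2·2.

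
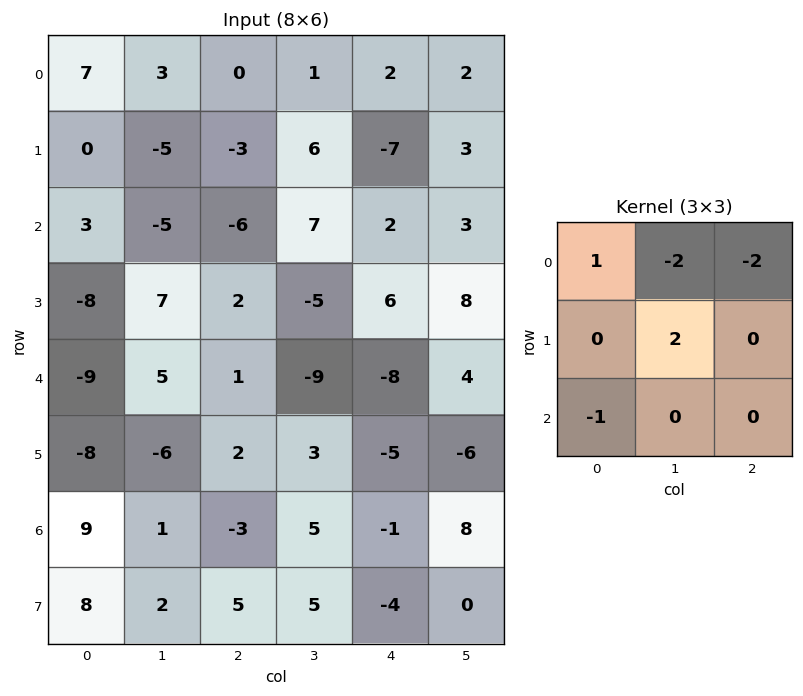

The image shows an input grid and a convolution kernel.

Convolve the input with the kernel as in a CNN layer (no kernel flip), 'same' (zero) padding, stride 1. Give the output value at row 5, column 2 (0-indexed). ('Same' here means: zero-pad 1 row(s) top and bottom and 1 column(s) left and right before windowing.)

The receptive field on the zero-padded input at this output position is [5 1 -9 / -6 2 3 / 1 -3 5]. Elementwise product with the kernel and sum: 5·1 + 1·-2 + -9·-2 + 2·2 + 1·-1.

24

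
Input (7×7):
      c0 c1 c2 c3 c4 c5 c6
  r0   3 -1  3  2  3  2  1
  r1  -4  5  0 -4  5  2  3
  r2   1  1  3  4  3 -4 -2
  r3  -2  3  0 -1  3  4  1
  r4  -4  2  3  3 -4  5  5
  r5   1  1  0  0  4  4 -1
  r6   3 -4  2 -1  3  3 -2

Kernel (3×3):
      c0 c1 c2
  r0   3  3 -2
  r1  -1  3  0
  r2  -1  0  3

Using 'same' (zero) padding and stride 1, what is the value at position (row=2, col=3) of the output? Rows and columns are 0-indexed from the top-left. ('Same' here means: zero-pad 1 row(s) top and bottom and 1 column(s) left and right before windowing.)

The receptive field on the zero-padded input at this output position is [0 -4 5 / 3 4 3 / 0 -1 3]. Elementwise product with the kernel and sum: 0·3 + -4·3 + 5·-2 + 3·-1 + 4·3 + 0·-1 + 3·3.

-4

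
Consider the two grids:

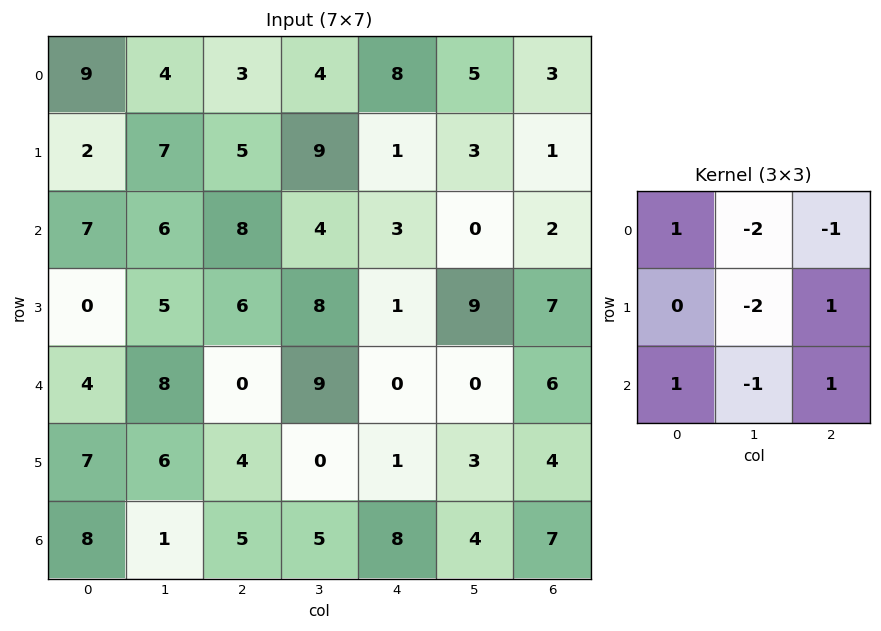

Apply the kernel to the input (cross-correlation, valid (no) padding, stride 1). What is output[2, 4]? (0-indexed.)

-4

The receptive field on the input at this output position is [3 0 2 / 1 9 7 / 0 0 6]. Elementwise product with the kernel and sum: 3·1 + 0·-2 + 2·-1 + 9·-2 + 7·1 + 0·1 + 0·-1 + 6·1.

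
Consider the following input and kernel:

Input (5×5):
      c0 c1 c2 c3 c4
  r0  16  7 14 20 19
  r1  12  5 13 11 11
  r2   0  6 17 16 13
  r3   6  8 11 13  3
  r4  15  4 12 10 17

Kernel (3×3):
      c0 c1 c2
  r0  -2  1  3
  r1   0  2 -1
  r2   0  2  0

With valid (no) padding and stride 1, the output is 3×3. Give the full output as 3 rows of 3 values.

Output[0,0]: The receptive field on the input at this output position is [16 7 14 / 12 5 13 / 0 6 17]. Elementwise product with the kernel and sum: 16·-2 + 7·1 + 14·3 + 5·2 + 13·-1 + 6·2.

26 109 92
31 76 63
70 86 64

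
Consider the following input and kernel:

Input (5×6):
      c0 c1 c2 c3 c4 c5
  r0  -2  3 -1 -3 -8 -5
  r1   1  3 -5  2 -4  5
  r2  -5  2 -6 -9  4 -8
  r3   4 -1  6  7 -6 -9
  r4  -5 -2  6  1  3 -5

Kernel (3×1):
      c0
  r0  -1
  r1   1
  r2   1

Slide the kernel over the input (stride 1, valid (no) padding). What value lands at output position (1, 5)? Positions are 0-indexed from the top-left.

-22

The receptive field on the input at this output position is [5 / -8 / -9]. Elementwise product with the kernel and sum: 5·-1 + -8·1 + -9·1.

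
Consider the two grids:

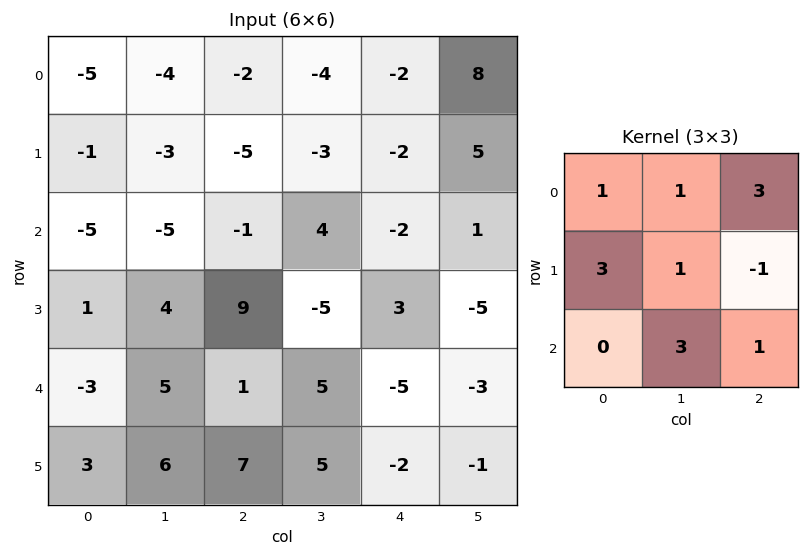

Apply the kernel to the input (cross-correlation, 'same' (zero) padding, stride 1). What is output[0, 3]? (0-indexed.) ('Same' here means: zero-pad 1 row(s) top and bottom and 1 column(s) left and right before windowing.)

The receptive field on the zero-padded input at this output position is [0 0 0 / -2 -4 -2 / -5 -3 -2]. Elementwise product with the kernel and sum: 0·1 + 0·1 + 0·3 + -2·3 + -4·1 + -2·-1 + -3·3 + -2·1.

-19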